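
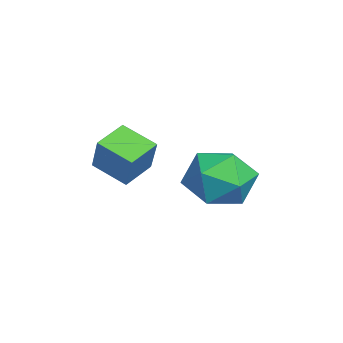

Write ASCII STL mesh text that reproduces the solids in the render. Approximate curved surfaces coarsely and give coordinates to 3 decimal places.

solid 
facet normal -0.346 0.059 0.937
outer loop
vertex -0.51 1.77 -0.769
vertex 0.012 0.687 -0.508
vertex 0.643 1.729 -0.341
endloop
endfacet
facet normal -0.223 0.709 0.669
outer loop
vertex -0.51 1.77 -0.769
vertex 0.643 1.729 -0.341
vertex 0.353 2.5 -1.255
endloop
endfacet
facet normal -0.618 0.782 0.078
outer loop
vertex -0.51 1.77 -0.769
vertex 0.353 2.5 -1.255
vertex -0.457 1.933 -1.988
endloop
endfacet
facet normal -0.984 0.178 -0.019
outer loop
vertex -0.51 1.77 -0.769
vertex -0.457 1.933 -1.988
vertex -0.668 0.813 -1.526
endloop
endfacet
facet normal -0.816 -0.270 0.512
outer loop
vertex -0.51 1.77 -0.769
vertex -0.668 0.813 -1.526
vertex 0.012 0.687 -0.508
endloop
endfacet
facet normal 0.464 0.744 0.480
outer loop
vertex 0.353 2.5 -1.255
vertex 0.643 1.729 -0.341
vertex 1.408 1.867 -1.294
endloop
endfacet
facet normal 0.265 -0.307 0.914
outer loop
vertex 0.643 1.729 -0.341
vertex 0.012 0.687 -0.508
vertex 1.197 0.747 -0.832
endloop
endfacet
facet normal -0.495 -0.839 0.227
outer loop
vertex 0.012 0.687 -0.508
vertex -0.668 0.813 -1.526
vertex 0.387 0.18 -1.565
endloop
endfacet
facet normal -0.766 -0.116 -0.632
outer loop
vertex -0.668 0.813 -1.526
vertex -0.457 1.933 -1.988
vertex 0.097 0.951 -2.479
endloop
endfacet
facet normal -0.174 0.863 -0.475
outer loop
vertex -0.457 1.933 -1.988
vertex 0.353 2.5 -1.255
vertex 0.728 1.993 -2.312
endloop
endfacet
facet normal 0.984 -0.178 0.019
outer loop
vertex 1.25 0.91 -2.051
vertex 1.408 1.867 -1.294
vertex 1.197 0.747 -0.832
endloop
endfacet
facet normal 0.618 -0.782 -0.078
outer loop
vertex 1.25 0.91 -2.051
vertex 1.197 0.747 -0.832
vertex 0.387 0.18 -1.565
endloop
endfacet
facet normal 0.223 -0.709 -0.669
outer loop
vertex 1.25 0.91 -2.051
vertex 0.387 0.18 -1.565
vertex 0.097 0.951 -2.479
endloop
endfacet
facet normal 0.346 -0.059 -0.937
outer loop
vertex 1.25 0.91 -2.051
vertex 0.097 0.951 -2.479
vertex 0.728 1.993 -2.312
endloop
endfacet
facet normal 0.816 0.270 -0.512
outer loop
vertex 1.25 0.91 -2.051
vertex 0.728 1.993 -2.312
vertex 1.408 1.867 -1.294
endloop
endfacet
facet normal 0.766 0.116 0.632
outer loop
vertex 1.197 0.747 -0.832
vertex 1.408 1.867 -1.294
vertex 0.643 1.729 -0.341
endloop
endfacet
facet normal 0.174 -0.863 0.475
outer loop
vertex 0.387 0.18 -1.565
vertex 1.197 0.747 -0.832
vertex 0.012 0.687 -0.508
endloop
endfacet
facet normal -0.464 -0.744 -0.480
outer loop
vertex 0.097 0.951 -2.479
vertex 0.387 0.18 -1.565
vertex -0.668 0.813 -1.526
endloop
endfacet
facet normal -0.265 0.307 -0.914
outer loop
vertex 0.728 1.993 -2.312
vertex 0.097 0.951 -2.479
vertex -0.457 1.933 -1.988
endloop
endfacet
facet normal 0.495 0.839 -0.227
outer loop
vertex 1.408 1.867 -1.294
vertex 0.728 1.993 -2.312
vertex 0.353 2.5 -1.255
endloop
endfacet
facet normal -0.503 -0.760 0.410
outer loop
vertex 1.174 -2.251 0.431
vertex 0.369 -1.51 0.817
vertex 0.436 -2.418 -0.783
endloop
endfacet
facet normal 0.693 -0.639 -0.333
outer loop
vertex 1.091 -1.43 -1.317
vertex 1.174 -2.251 0.431
vertex 0.436 -2.418 -0.783
endloop
endfacet
facet normal -0.504 -0.760 0.410
outer loop
vertex 0.436 -2.418 -0.783
vertex 0.369 -1.51 0.817
vertex -0.368 -1.677 -0.397
endloop
endfacet
facet normal -0.515 -0.117 -0.849
outer loop
vertex -0.368 -1.677 -0.397
vertex 1.091 -1.43 -1.317
vertex 0.436 -2.418 -0.783
endloop
endfacet
facet normal 0.515 0.117 0.849
outer loop
vertex 1.174 -2.251 0.431
vertex 1.024 -0.522 0.283
vertex 0.369 -1.51 0.817
endloop
endfacet
facet normal 0.693 -0.639 -0.333
outer loop
vertex 1.828 -1.263 -0.103
vertex 1.174 -2.251 0.431
vertex 1.091 -1.43 -1.317
endloop
endfacet
facet normal 0.516 0.117 0.849
outer loop
vertex 1.828 -1.263 -0.103
vertex 1.024 -0.522 0.283
vertex 1.174 -2.251 0.431
endloop
endfacet
facet normal -0.693 0.639 0.333
outer loop
vertex 0.369 -1.51 0.817
vertex 1.024 -0.522 0.283
vertex -0.368 -1.677 -0.397
endloop
endfacet
facet normal -0.515 -0.118 -0.849
outer loop
vertex 0.286 -0.689 -0.931
vertex 1.091 -1.43 -1.317
vertex -0.368 -1.677 -0.397
endloop
endfacet
facet normal -0.693 0.639 0.333
outer loop
vertex -0.368 -1.677 -0.397
vertex 1.024 -0.522 0.283
vertex 0.286 -0.689 -0.931
endloop
endfacet
facet normal 0.503 0.761 -0.410
outer loop
vertex 0.286 -0.689 -0.931
vertex 1.828 -1.263 -0.103
vertex 1.091 -1.43 -1.317
endloop
endfacet
facet normal 0.503 0.760 -0.411
outer loop
vertex 1.024 -0.522 0.283
vertex 1.828 -1.263 -0.103
vertex 0.286 -0.689 -0.931
endloop
endfacet

endsolid


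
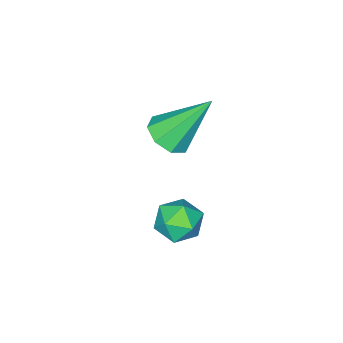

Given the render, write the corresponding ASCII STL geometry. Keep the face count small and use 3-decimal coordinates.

solid 
facet normal -0.690 0.087 0.719
outer loop
vertex -0.157 -1.717 -2.739
vertex -0.142 -2.435 -2.638
vertex 0.305 -2.006 -2.261
endloop
endfacet
facet normal -0.285 0.673 0.682
outer loop
vertex -0.157 -1.717 -2.739
vertex 0.305 -2.006 -2.261
vertex 0.524 -1.47 -2.698
endloop
endfacet
facet normal -0.342 0.939 0.023
outer loop
vertex -0.157 -1.717 -2.739
vertex 0.524 -1.47 -2.698
vertex 0.212 -1.568 -3.345
endloop
endfacet
facet normal -0.781 0.519 -0.348
outer loop
vertex -0.157 -1.717 -2.739
vertex 0.212 -1.568 -3.345
vertex -0.2 -2.164 -3.309
endloop
endfacet
facet normal -0.997 -0.009 0.082
outer loop
vertex -0.157 -1.717 -2.739
vertex -0.2 -2.164 -3.309
vertex -0.142 -2.435 -2.638
endloop
endfacet
facet normal 0.393 0.479 0.785
outer loop
vertex 0.524 -1.47 -2.698
vertex 0.305 -2.006 -2.261
vertex 0.96 -2.036 -2.571
endloop
endfacet
facet normal -0.260 -0.470 0.843
outer loop
vertex 0.305 -2.006 -2.261
vertex -0.142 -2.435 -2.638
vertex 0.548 -2.632 -2.535
endloop
endfacet
facet normal -0.757 -0.625 -0.187
outer loop
vertex -0.142 -2.435 -2.638
vertex -0.2 -2.164 -3.309
vertex 0.236 -2.73 -3.182
endloop
endfacet
facet normal -0.408 0.229 -0.884
outer loop
vertex -0.2 -2.164 -3.309
vertex 0.212 -1.568 -3.345
vertex 0.455 -2.194 -3.619
endloop
endfacet
facet normal 0.302 0.910 -0.284
outer loop
vertex 0.212 -1.568 -3.345
vertex 0.524 -1.47 -2.698
vertex 0.902 -1.765 -3.242
endloop
endfacet
facet normal 0.781 -0.519 0.348
outer loop
vertex 0.917 -2.483 -3.141
vertex 0.96 -2.036 -2.571
vertex 0.548 -2.632 -2.535
endloop
endfacet
facet normal 0.342 -0.939 -0.023
outer loop
vertex 0.917 -2.483 -3.141
vertex 0.548 -2.632 -2.535
vertex 0.236 -2.73 -3.182
endloop
endfacet
facet normal 0.285 -0.673 -0.682
outer loop
vertex 0.917 -2.483 -3.141
vertex 0.236 -2.73 -3.182
vertex 0.455 -2.194 -3.619
endloop
endfacet
facet normal 0.690 -0.087 -0.719
outer loop
vertex 0.917 -2.483 -3.141
vertex 0.455 -2.194 -3.619
vertex 0.902 -1.765 -3.242
endloop
endfacet
facet normal 0.997 0.009 -0.082
outer loop
vertex 0.917 -2.483 -3.141
vertex 0.902 -1.765 -3.242
vertex 0.96 -2.036 -2.571
endloop
endfacet
facet normal 0.408 -0.229 0.884
outer loop
vertex 0.548 -2.632 -2.535
vertex 0.96 -2.036 -2.571
vertex 0.305 -2.006 -2.261
endloop
endfacet
facet normal -0.302 -0.910 0.284
outer loop
vertex 0.236 -2.73 -3.182
vertex 0.548 -2.632 -2.535
vertex -0.142 -2.435 -2.638
endloop
endfacet
facet normal -0.393 -0.479 -0.785
outer loop
vertex 0.455 -2.194 -3.619
vertex 0.236 -2.73 -3.182
vertex -0.2 -2.164 -3.309
endloop
endfacet
facet normal 0.260 0.470 -0.843
outer loop
vertex 0.902 -1.765 -3.242
vertex 0.455 -2.194 -3.619
vertex 0.212 -1.568 -3.345
endloop
endfacet
facet normal 0.757 0.625 0.187
outer loop
vertex 0.96 -2.036 -2.571
vertex 0.902 -1.765 -3.242
vertex 0.524 -1.47 -2.698
endloop
endfacet
facet normal 0.392 -0.446 -0.805
outer loop
vertex -0.115 -3.718 -0.376
vertex -0.562 -3.369 -0.787
vertex 0.082 -3.247 -0.541
endloop
endfacet
facet normal 0.671 -0.021 0.742
outer loop
vertex -0.115 -3.718 -0.376
vertex 0.082 -3.247 -0.541
vertex -1.298 -2.531 0.727
endloop
endfacet
facet normal 0.392 -0.445 -0.805
outer loop
vertex 0.082 -3.247 -0.541
vertex -0.562 -3.369 -0.787
vertex -0.098 -2.848 -0.849
endloop
endfacet
facet normal 0.683 0.614 0.396
outer loop
vertex 0.082 -3.247 -0.541
vertex -0.098 -2.848 -0.849
vertex -1.298 -2.531 0.727
endloop
endfacet
facet normal 0.392 -0.445 -0.805
outer loop
vertex -0.098 -2.848 -0.849
vertex -0.562 -3.369 -0.787
vertex -0.55 -2.754 -1.121
endloop
endfacet
facet normal 0.220 0.975 -0.029
outer loop
vertex -0.098 -2.848 -0.849
vertex -0.55 -2.754 -1.121
vertex -1.298 -2.531 0.727
endloop
endfacet
facet normal 0.392 -0.445 -0.805
outer loop
vertex -0.55 -2.754 -1.121
vertex -0.562 -3.369 -0.787
vertex -1.009 -3.021 -1.197
endloop
endfacet
facet normal -0.447 0.849 -0.283
outer loop
vertex -0.55 -2.754 -1.121
vertex -1.009 -3.021 -1.197
vertex -1.298 -2.531 0.727
endloop
endfacet
facet normal 0.392 -0.445 -0.805
outer loop
vertex -1.009 -3.021 -1.197
vertex -0.562 -3.369 -0.787
vertex -1.206 -3.491 -1.033
endloop
endfacet
facet normal -0.925 0.311 -0.218
outer loop
vertex -1.009 -3.021 -1.197
vertex -1.206 -3.491 -1.033
vertex -1.298 -2.531 0.727
endloop
endfacet
facet normal 0.392 -0.446 -0.805
outer loop
vertex -1.206 -3.491 -1.033
vertex -0.562 -3.369 -0.787
vertex -1.025 -3.89 -0.724
endloop
endfacet
facet normal -0.937 -0.325 0.129
outer loop
vertex -1.206 -3.491 -1.033
vertex -1.025 -3.89 -0.724
vertex -1.298 -2.531 0.727
endloop
endfacet
facet normal 0.392 -0.446 -0.805
outer loop
vertex -1.025 -3.89 -0.724
vertex -0.562 -3.369 -0.787
vertex -0.573 -3.984 -0.452
endloop
endfacet
facet normal -0.475 -0.685 0.552
outer loop
vertex -1.025 -3.89 -0.724
vertex -0.573 -3.984 -0.452
vertex -1.298 -2.531 0.727
endloop
endfacet
facet normal 0.392 -0.445 -0.805
outer loop
vertex -0.573 -3.984 -0.452
vertex -0.562 -3.369 -0.787
vertex -0.115 -3.718 -0.376
endloop
endfacet
facet normal 0.191 -0.559 0.807
outer loop
vertex -0.573 -3.984 -0.452
vertex -0.115 -3.718 -0.376
vertex -1.298 -2.531 0.727
endloop
endfacet

endsolid


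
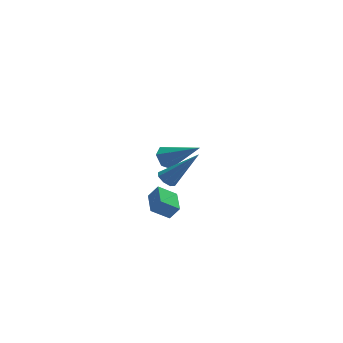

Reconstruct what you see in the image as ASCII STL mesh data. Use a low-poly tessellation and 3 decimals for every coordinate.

solid 
facet normal -0.545 0.200 -0.814
outer loop
vertex -3.917 -0.62 -2.594
vertex -3.695 0.729 -2.412
vertex -3.012 -0.686 -3.216
endloop
endfacet
facet normal -0.161 -0.978 -0.131
outer loop
vertex -2.565 -0.849 -2.548
vertex -3.917 -0.62 -2.594
vertex -3.012 -0.686 -3.216
endloop
endfacet
facet normal -0.545 0.200 -0.814
outer loop
vertex -3.012 -0.686 -3.216
vertex -3.695 0.729 -2.412
vertex -2.789 0.664 -3.034
endloop
endfacet
facet normal 0.823 -0.060 -0.565
outer loop
vertex -2.789 0.664 -3.034
vertex -2.565 -0.849 -2.548
vertex -3.012 -0.686 -3.216
endloop
endfacet
facet normal -0.823 0.059 0.565
outer loop
vertex -3.917 -0.62 -2.594
vertex -3.248 0.566 -1.744
vertex -3.695 0.729 -2.412
endloop
endfacet
facet normal -0.161 -0.978 -0.133
outer loop
vertex -3.471 -0.784 -1.926
vertex -3.917 -0.62 -2.594
vertex -2.565 -0.849 -2.548
endloop
endfacet
facet normal -0.823 0.060 0.564
outer loop
vertex -3.471 -0.784 -1.926
vertex -3.248 0.566 -1.744
vertex -3.917 -0.62 -2.594
endloop
endfacet
facet normal 0.160 0.978 0.131
outer loop
vertex -3.695 0.729 -2.412
vertex -3.248 0.566 -1.744
vertex -2.789 0.664 -3.034
endloop
endfacet
facet normal 0.823 -0.059 -0.564
outer loop
vertex -2.343 0.5 -2.366
vertex -2.565 -0.849 -2.548
vertex -2.789 0.664 -3.034
endloop
endfacet
facet normal 0.162 0.978 0.132
outer loop
vertex -2.789 0.664 -3.034
vertex -3.248 0.566 -1.744
vertex -2.343 0.5 -2.366
endloop
endfacet
facet normal 0.545 -0.200 0.814
outer loop
vertex -2.343 0.5 -2.366
vertex -3.471 -0.784 -1.926
vertex -2.565 -0.849 -2.548
endloop
endfacet
facet normal 0.545 -0.200 0.814
outer loop
vertex -3.248 0.566 -1.744
vertex -3.471 -0.784 -1.926
vertex -2.343 0.5 -2.366
endloop
endfacet
facet normal -0.631 0.196 -0.751
outer loop
vertex -3.602 -2.918 1.062
vertex -3.864 -3.367 1.165
vertex -3.903 -2.864 1.329
endloop
endfacet
facet normal 0.362 0.904 0.225
outer loop
vertex -3.602 -2.918 1.062
vertex -3.903 -2.864 1.329
vertex -2.496 -3.793 2.795
endloop
endfacet
facet normal -0.631 0.196 -0.750
outer loop
vertex -3.903 -2.864 1.329
vertex -3.864 -3.367 1.165
vertex -4.181 -3.105 1.5
endloop
endfacet
facet normal -0.215 0.718 0.662
outer loop
vertex -3.903 -2.864 1.329
vertex -4.181 -3.105 1.5
vertex -2.496 -3.793 2.795
endloop
endfacet
facet normal -0.630 0.198 -0.751
outer loop
vertex -4.181 -3.105 1.5
vertex -3.864 -3.367 1.165
vertex -4.274 -3.499 1.474
endloop
endfacet
facet normal -0.585 0.085 0.806
outer loop
vertex -4.181 -3.105 1.5
vertex -4.274 -3.499 1.474
vertex -2.496 -3.793 2.795
endloop
endfacet
facet normal -0.630 0.195 -0.752
outer loop
vertex -4.274 -3.499 1.474
vertex -3.864 -3.367 1.165
vertex -4.126 -3.816 1.268
endloop
endfacet
facet normal -0.531 -0.622 0.576
outer loop
vertex -4.274 -3.499 1.474
vertex -4.126 -3.816 1.268
vertex -2.496 -3.793 2.795
endloop
endfacet
facet normal -0.631 0.196 -0.750
outer loop
vertex -4.126 -3.816 1.268
vertex -3.864 -3.367 1.165
vertex -3.825 -3.869 1.001
endloop
endfacet
facet normal -0.083 -0.991 0.103
outer loop
vertex -4.126 -3.816 1.268
vertex -3.825 -3.869 1.001
vertex -2.496 -3.793 2.795
endloop
endfacet
facet normal -0.630 0.197 -0.751
outer loop
vertex -3.825 -3.869 1.001
vertex -3.864 -3.367 1.165
vertex -3.547 -3.628 0.831
endloop
endfacet
facet normal 0.494 -0.804 -0.332
outer loop
vertex -3.825 -3.869 1.001
vertex -3.547 -3.628 0.831
vertex -2.496 -3.793 2.795
endloop
endfacet
facet normal -0.630 0.196 -0.751
outer loop
vertex -3.547 -3.628 0.831
vertex -3.864 -3.367 1.165
vertex -3.454 -3.234 0.856
endloop
endfacet
facet normal 0.862 -0.173 -0.476
outer loop
vertex -3.547 -3.628 0.831
vertex -3.454 -3.234 0.856
vertex -2.496 -3.793 2.795
endloop
endfacet
facet normal -0.630 0.195 -0.752
outer loop
vertex -3.454 -3.234 0.856
vertex -3.864 -3.367 1.165
vertex -3.602 -2.918 1.062
endloop
endfacet
facet normal 0.807 0.537 -0.244
outer loop
vertex -3.454 -3.234 0.856
vertex -3.602 -2.918 1.062
vertex -2.496 -3.793 2.795
endloop
endfacet
facet normal -0.660 0.531 -0.531
outer loop
vertex -1.637 3.594 -1.957
vertex -2.159 3.372 -1.53
vertex -1.804 3.967 -1.376
endloop
endfacet
facet normal 0.868 0.493 -0.067
outer loop
vertex -1.637 3.594 -1.957
vertex -1.804 3.967 -1.376
vertex -0.741 2.228 -0.39
endloop
endfacet
facet normal -0.660 0.531 -0.531
outer loop
vertex -1.804 3.967 -1.376
vertex -2.159 3.372 -1.53
vertex -2.326 3.745 -0.949
endloop
endfacet
facet normal 0.330 0.610 0.720
outer loop
vertex -1.804 3.967 -1.376
vertex -2.326 3.745 -0.949
vertex -0.741 2.228 -0.39
endloop
endfacet
facet normal -0.660 0.531 -0.531
outer loop
vertex -2.326 3.745 -0.949
vertex -2.159 3.372 -1.53
vertex -2.681 3.15 -1.103
endloop
endfacet
facet normal -0.357 -0.029 0.934
outer loop
vertex -2.326 3.745 -0.949
vertex -2.681 3.15 -1.103
vertex -0.741 2.228 -0.39
endloop
endfacet
facet normal -0.660 0.532 -0.530
outer loop
vertex -2.681 3.15 -1.103
vertex -2.159 3.372 -1.53
vertex -2.515 2.777 -1.684
endloop
endfacet
facet normal -0.505 -0.785 0.359
outer loop
vertex -2.681 3.15 -1.103
vertex -2.515 2.777 -1.684
vertex -0.741 2.228 -0.39
endloop
endfacet
facet normal -0.660 0.532 -0.530
outer loop
vertex -2.515 2.777 -1.684
vertex -2.159 3.372 -1.53
vertex -1.993 2.999 -2.111
endloop
endfacet
facet normal 0.033 -0.903 -0.429
outer loop
vertex -2.515 2.777 -1.684
vertex -1.993 2.999 -2.111
vertex -0.741 2.228 -0.39
endloop
endfacet
facet normal -0.660 0.532 -0.530
outer loop
vertex -1.993 2.999 -2.111
vertex -2.159 3.372 -1.53
vertex -1.637 3.594 -1.957
endloop
endfacet
facet normal 0.720 -0.264 -0.642
outer loop
vertex -1.993 2.999 -2.111
vertex -1.637 3.594 -1.957
vertex -0.741 2.228 -0.39
endloop
endfacet

endsolid


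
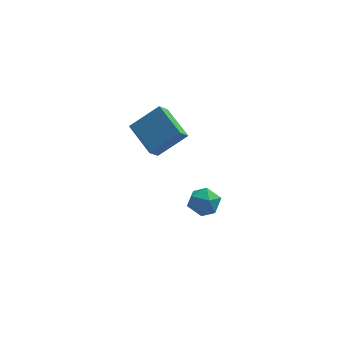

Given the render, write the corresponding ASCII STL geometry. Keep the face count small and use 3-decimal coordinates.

solid 
facet normal -0.769 -0.212 -0.604
outer loop
vertex 0.481 -3.332 2.37
vertex -0.588 -1.601 3.124
vertex 0.922 -2.722 1.595
endloop
endfacet
facet normal 0.493 -0.798 -0.347
outer loop
vertex 2.528 -2.279 2.856
vertex 0.481 -3.332 2.37
vertex 0.922 -2.722 1.595
endloop
endfacet
facet normal -0.769 -0.212 -0.603
outer loop
vertex 0.922 -2.722 1.595
vertex -0.588 -1.601 3.124
vertex -0.148 -0.991 2.349
endloop
endfacet
facet normal 0.408 0.565 -0.718
outer loop
vertex -0.148 -0.991 2.349
vertex 2.528 -2.279 2.856
vertex 0.922 -2.722 1.595
endloop
endfacet
facet normal -0.408 -0.564 0.718
outer loop
vertex 0.481 -3.332 2.37
vertex 1.018 -1.158 4.385
vertex -0.588 -1.601 3.124
endloop
endfacet
facet normal 0.493 -0.798 -0.348
outer loop
vertex 2.088 -2.889 3.631
vertex 0.481 -3.332 2.37
vertex 2.528 -2.279 2.856
endloop
endfacet
facet normal -0.408 -0.565 0.718
outer loop
vertex 2.088 -2.889 3.631
vertex 1.018 -1.158 4.385
vertex 0.481 -3.332 2.37
endloop
endfacet
facet normal -0.493 0.797 0.348
outer loop
vertex -0.588 -1.601 3.124
vertex 1.018 -1.158 4.385
vertex -0.148 -0.991 2.349
endloop
endfacet
facet normal 0.408 0.564 -0.718
outer loop
vertex 1.459 -0.548 3.61
vertex 2.528 -2.279 2.856
vertex -0.148 -0.991 2.349
endloop
endfacet
facet normal -0.493 0.798 0.348
outer loop
vertex -0.148 -0.991 2.349
vertex 1.018 -1.158 4.385
vertex 1.459 -0.548 3.61
endloop
endfacet
facet normal 0.769 0.212 0.603
outer loop
vertex 1.459 -0.548 3.61
vertex 2.088 -2.889 3.631
vertex 2.528 -2.279 2.856
endloop
endfacet
facet normal 0.768 0.212 0.604
outer loop
vertex 1.018 -1.158 4.385
vertex 2.088 -2.889 3.631
vertex 1.459 -0.548 3.61
endloop
endfacet
facet normal -0.473 0.401 0.784
outer loop
vertex 2.864 -0.6 -3.443
vertex 2.746 -1.548 -3.029
vertex 3.592 -0.984 -2.807
endloop
endfacet
facet normal 0.004 0.858 0.514
outer loop
vertex 2.864 -0.6 -3.443
vertex 3.592 -0.984 -2.807
vertex 3.872 -0.47 -3.668
endloop
endfacet
facet normal -0.163 0.972 -0.171
outer loop
vertex 2.864 -0.6 -3.443
vertex 3.872 -0.47 -3.668
vertex 3.199 -0.716 -4.422
endloop
endfacet
facet normal -0.743 0.585 -0.324
outer loop
vertex 2.864 -0.6 -3.443
vertex 3.199 -0.716 -4.422
vertex 2.503 -1.382 -4.028
endloop
endfacet
facet normal -0.935 0.233 0.266
outer loop
vertex 2.864 -0.6 -3.443
vertex 2.503 -1.382 -4.028
vertex 2.746 -1.548 -3.029
endloop
endfacet
facet normal 0.645 0.545 0.535
outer loop
vertex 3.872 -0.47 -3.668
vertex 3.592 -0.984 -2.807
vertex 4.377 -1.338 -3.392
endloop
endfacet
facet normal -0.126 -0.193 0.973
outer loop
vertex 3.592 -0.984 -2.807
vertex 2.746 -1.548 -3.029
vertex 3.681 -2.004 -2.998
endloop
endfacet
facet normal -0.875 -0.466 0.135
outer loop
vertex 2.746 -1.548 -3.029
vertex 2.503 -1.382 -4.028
vertex 3.008 -2.25 -3.752
endloop
endfacet
facet normal -0.564 0.104 -0.819
outer loop
vertex 2.503 -1.382 -4.028
vertex 3.199 -0.716 -4.422
vertex 3.288 -1.736 -4.613
endloop
endfacet
facet normal 0.375 0.729 -0.572
outer loop
vertex 3.199 -0.716 -4.422
vertex 3.872 -0.47 -3.668
vertex 4.134 -1.172 -4.391
endloop
endfacet
facet normal 0.743 -0.585 0.324
outer loop
vertex 4.016 -2.12 -3.977
vertex 4.377 -1.338 -3.392
vertex 3.681 -2.004 -2.998
endloop
endfacet
facet normal 0.163 -0.972 0.171
outer loop
vertex 4.016 -2.12 -3.977
vertex 3.681 -2.004 -2.998
vertex 3.008 -2.25 -3.752
endloop
endfacet
facet normal -0.004 -0.858 -0.514
outer loop
vertex 4.016 -2.12 -3.977
vertex 3.008 -2.25 -3.752
vertex 3.288 -1.736 -4.613
endloop
endfacet
facet normal 0.473 -0.401 -0.784
outer loop
vertex 4.016 -2.12 -3.977
vertex 3.288 -1.736 -4.613
vertex 4.134 -1.172 -4.391
endloop
endfacet
facet normal 0.935 -0.233 -0.266
outer loop
vertex 4.016 -2.12 -3.977
vertex 4.134 -1.172 -4.391
vertex 4.377 -1.338 -3.392
endloop
endfacet
facet normal 0.564 -0.104 0.819
outer loop
vertex 3.681 -2.004 -2.998
vertex 4.377 -1.338 -3.392
vertex 3.592 -0.984 -2.807
endloop
endfacet
facet normal -0.375 -0.729 0.572
outer loop
vertex 3.008 -2.25 -3.752
vertex 3.681 -2.004 -2.998
vertex 2.746 -1.548 -3.029
endloop
endfacet
facet normal -0.645 -0.545 -0.535
outer loop
vertex 3.288 -1.736 -4.613
vertex 3.008 -2.25 -3.752
vertex 2.503 -1.382 -4.028
endloop
endfacet
facet normal 0.126 0.193 -0.973
outer loop
vertex 4.134 -1.172 -4.391
vertex 3.288 -1.736 -4.613
vertex 3.199 -0.716 -4.422
endloop
endfacet
facet normal 0.875 0.466 -0.135
outer loop
vertex 4.377 -1.338 -3.392
vertex 4.134 -1.172 -4.391
vertex 3.872 -0.47 -3.668
endloop
endfacet

endsolid


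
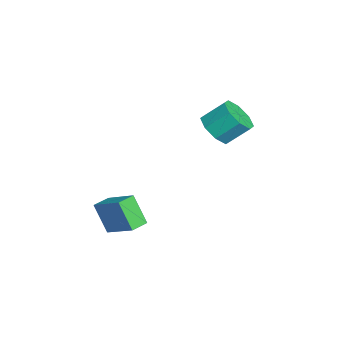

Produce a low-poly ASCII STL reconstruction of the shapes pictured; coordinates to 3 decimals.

solid 
facet normal -0.624 -0.594 -0.508
outer loop
vertex 1.59 -3.634 -1.287
vertex 0.952 -2.957 -1.295
vertex 2.204 -3.071 -2.7
endloop
endfacet
facet normal 0.685 -0.728 0.008
outer loop
vertex 3.328 -2.003 -1.785
vertex 1.59 -3.634 -1.287
vertex 2.204 -3.071 -2.7
endloop
endfacet
facet normal -0.624 -0.593 -0.508
outer loop
vertex 2.204 -3.071 -2.7
vertex 0.952 -2.957 -1.295
vertex 1.566 -2.394 -2.707
endloop
endfacet
facet normal 0.374 0.344 -0.861
outer loop
vertex 1.566 -2.394 -2.707
vertex 3.328 -2.003 -1.785
vertex 2.204 -3.071 -2.7
endloop
endfacet
facet normal -0.375 -0.343 0.861
outer loop
vertex 1.59 -3.634 -1.287
vertex 2.076 -1.889 -0.38
vertex 0.952 -2.957 -1.295
endloop
endfacet
facet normal 0.685 -0.728 0.008
outer loop
vertex 2.714 -2.566 -0.373
vertex 1.59 -3.634 -1.287
vertex 3.328 -2.003 -1.785
endloop
endfacet
facet normal -0.374 -0.344 0.861
outer loop
vertex 2.714 -2.566 -0.373
vertex 2.076 -1.889 -0.38
vertex 1.59 -3.634 -1.287
endloop
endfacet
facet normal -0.685 0.728 -0.008
outer loop
vertex 0.952 -2.957 -1.295
vertex 2.076 -1.889 -0.38
vertex 1.566 -2.394 -2.707
endloop
endfacet
facet normal 0.375 0.343 -0.861
outer loop
vertex 2.69 -1.326 -1.793
vertex 3.328 -2.003 -1.785
vertex 1.566 -2.394 -2.707
endloop
endfacet
facet normal -0.685 0.728 -0.008
outer loop
vertex 1.566 -2.394 -2.707
vertex 2.076 -1.889 -0.38
vertex 2.69 -1.326 -1.793
endloop
endfacet
facet normal 0.624 0.594 0.508
outer loop
vertex 2.69 -1.326 -1.793
vertex 2.714 -2.566 -0.373
vertex 3.328 -2.003 -1.785
endloop
endfacet
facet normal 0.624 0.594 0.508
outer loop
vertex 2.076 -1.889 -0.38
vertex 2.714 -2.566 -0.373
vertex 2.69 -1.326 -1.793
endloop
endfacet
facet normal -0.018 -0.742 -0.670
outer loop
vertex -2.133 2.589 0.002
vertex -2.923 2.157 0.501
vertex -2.831 2.844 -0.262
endloop
endfacet
facet normal 0.465 0.587 -0.663
outer loop
vertex -2.133 2.589 0.002
vertex -2.831 2.844 -0.262
vertex -2.106 3.695 1.0
endloop
endfacet
facet normal 0.464 0.588 -0.663
outer loop
vertex -2.106 3.695 1.0
vertex -2.831 2.844 -0.262
vertex -2.804 3.949 0.737
endloop
endfacet
facet normal 0.018 0.742 0.670
outer loop
vertex -2.106 3.695 1.0
vertex -2.804 3.949 0.737
vertex -2.897 3.263 1.499
endloop
endfacet
facet normal -0.018 -0.742 -0.670
outer loop
vertex -2.831 2.844 -0.262
vertex -2.923 2.157 0.501
vertex -3.583 2.696 -0.078
endloop
endfacet
facet normal -0.299 0.644 -0.704
outer loop
vertex -2.831 2.844 -0.262
vertex -3.583 2.696 -0.078
vertex -2.804 3.949 0.737
endloop
endfacet
facet normal -0.297 0.644 -0.705
outer loop
vertex -2.804 3.949 0.737
vertex -3.583 2.696 -0.078
vertex -3.557 3.802 0.92
endloop
endfacet
facet normal 0.018 0.742 0.670
outer loop
vertex -2.804 3.949 0.737
vertex -3.557 3.802 0.92
vertex -2.897 3.263 1.499
endloop
endfacet
facet normal -0.018 -0.742 -0.670
outer loop
vertex -3.583 2.696 -0.078
vertex -2.923 2.157 0.501
vertex -3.949 2.233 0.444
endloop
endfacet
facet normal -0.885 0.323 -0.335
outer loop
vertex -3.583 2.696 -0.078
vertex -3.949 2.233 0.444
vertex -3.557 3.802 0.92
endloop
endfacet
facet normal -0.886 0.322 -0.333
outer loop
vertex -3.557 3.802 0.92
vertex -3.949 2.233 0.444
vertex -3.922 3.338 1.443
endloop
endfacet
facet normal 0.018 0.742 0.670
outer loop
vertex -3.557 3.802 0.92
vertex -3.922 3.338 1.443
vertex -2.897 3.263 1.499
endloop
endfacet
facet normal -0.018 -0.742 -0.670
outer loop
vertex -3.949 2.233 0.444
vertex -2.923 2.157 0.501
vertex -3.714 1.725 1.0
endloop
endfacet
facet normal -0.954 -0.187 0.233
outer loop
vertex -3.949 2.233 0.444
vertex -3.714 1.725 1.0
vertex -3.922 3.338 1.443
endloop
endfacet
facet normal -0.954 -0.187 0.233
outer loop
vertex -3.922 3.338 1.443
vertex -3.714 1.725 1.0
vertex -3.687 2.831 1.998
endloop
endfacet
facet normal 0.018 0.742 0.670
outer loop
vertex -3.922 3.338 1.443
vertex -3.687 2.831 1.998
vertex -2.897 3.263 1.499
endloop
endfacet
facet normal -0.018 -0.742 -0.670
outer loop
vertex -3.714 1.725 1.0
vertex -2.923 2.157 0.501
vertex -3.016 1.471 1.263
endloop
endfacet
facet normal -0.464 -0.587 0.663
outer loop
vertex -3.714 1.725 1.0
vertex -3.016 1.471 1.263
vertex -3.687 2.831 1.998
endloop
endfacet
facet normal -0.465 -0.587 0.662
outer loop
vertex -3.687 2.831 1.998
vertex -3.016 1.471 1.263
vertex -2.989 2.576 2.262
endloop
endfacet
facet normal 0.018 0.742 0.670
outer loop
vertex -3.687 2.831 1.998
vertex -2.989 2.576 2.262
vertex -2.897 3.263 1.499
endloop
endfacet
facet normal -0.018 -0.742 -0.670
outer loop
vertex -3.016 1.471 1.263
vertex -2.923 2.157 0.501
vertex -2.263 1.618 1.08
endloop
endfacet
facet normal 0.297 -0.644 0.705
outer loop
vertex -3.016 1.471 1.263
vertex -2.263 1.618 1.08
vertex -2.989 2.576 2.262
endloop
endfacet
facet normal 0.299 -0.643 0.705
outer loop
vertex -2.989 2.576 2.262
vertex -2.263 1.618 1.08
vertex -2.237 2.724 2.078
endloop
endfacet
facet normal 0.018 0.742 0.670
outer loop
vertex -2.989 2.576 2.262
vertex -2.237 2.724 2.078
vertex -2.897 3.263 1.499
endloop
endfacet
facet normal -0.018 -0.742 -0.670
outer loop
vertex -2.263 1.618 1.08
vertex -2.923 2.157 0.501
vertex -1.898 2.082 0.557
endloop
endfacet
facet normal 0.886 -0.322 0.333
outer loop
vertex -2.263 1.618 1.08
vertex -1.898 2.082 0.557
vertex -2.237 2.724 2.078
endloop
endfacet
facet normal 0.885 -0.323 0.334
outer loop
vertex -2.237 2.724 2.078
vertex -1.898 2.082 0.557
vertex -1.871 3.187 1.556
endloop
endfacet
facet normal 0.018 0.742 0.670
outer loop
vertex -2.237 2.724 2.078
vertex -1.871 3.187 1.556
vertex -2.897 3.263 1.499
endloop
endfacet
facet normal -0.018 -0.742 -0.670
outer loop
vertex -1.898 2.082 0.557
vertex -2.923 2.157 0.501
vertex -2.133 2.589 0.002
endloop
endfacet
facet normal 0.954 0.187 -0.233
outer loop
vertex -1.898 2.082 0.557
vertex -2.133 2.589 0.002
vertex -1.871 3.187 1.556
endloop
endfacet
facet normal 0.954 0.187 -0.233
outer loop
vertex -1.871 3.187 1.556
vertex -2.133 2.589 0.002
vertex -2.106 3.695 1.0
endloop
endfacet
facet normal 0.018 0.742 0.670
outer loop
vertex -1.871 3.187 1.556
vertex -2.106 3.695 1.0
vertex -2.897 3.263 1.499
endloop
endfacet

endsolid


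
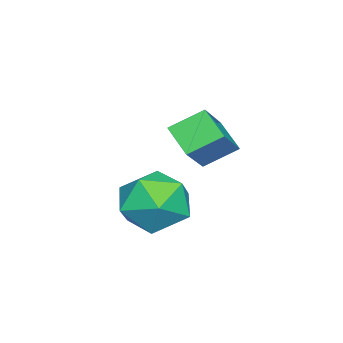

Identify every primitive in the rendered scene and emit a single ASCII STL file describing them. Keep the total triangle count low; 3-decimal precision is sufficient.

solid 
facet normal -0.160 -0.597 0.786
outer loop
vertex 0.858 -3.828 0.717
vertex 1.459 -4.59 0.261
vertex 1.913 -3.863 0.905
endloop
endfacet
facet normal -0.172 0.090 0.981
outer loop
vertex 0.858 -3.828 0.717
vertex 1.913 -3.863 0.905
vertex 1.43 -2.921 0.734
endloop
endfacet
facet normal -0.680 0.418 0.602
outer loop
vertex 0.858 -3.828 0.717
vertex 1.43 -2.921 0.734
vertex 0.677 -3.066 -0.016
endloop
endfacet
facet normal -0.983 -0.066 0.174
outer loop
vertex 0.858 -3.828 0.717
vertex 0.677 -3.066 -0.016
vertex 0.695 -4.097 -0.309
endloop
endfacet
facet normal -0.661 -0.693 0.287
outer loop
vertex 0.858 -3.828 0.717
vertex 0.695 -4.097 -0.309
vertex 1.459 -4.59 0.261
endloop
endfacet
facet normal 0.456 0.380 0.805
outer loop
vertex 1.43 -2.921 0.734
vertex 1.913 -3.863 0.905
vertex 2.385 -3.123 0.289
endloop
endfacet
facet normal 0.475 -0.731 0.490
outer loop
vertex 1.913 -3.863 0.905
vertex 1.459 -4.59 0.261
vertex 2.403 -4.154 -0.004
endloop
endfacet
facet normal -0.336 -0.887 -0.317
outer loop
vertex 1.459 -4.59 0.261
vertex 0.695 -4.097 -0.309
vertex 1.65 -4.299 -0.754
endloop
endfacet
facet normal -0.855 0.128 -0.502
outer loop
vertex 0.695 -4.097 -0.309
vertex 0.677 -3.066 -0.016
vertex 1.167 -3.357 -0.925
endloop
endfacet
facet normal -0.367 0.910 0.192
outer loop
vertex 0.677 -3.066 -0.016
vertex 1.43 -2.921 0.734
vertex 1.621 -2.63 -0.281
endloop
endfacet
facet normal 0.983 0.066 -0.174
outer loop
vertex 2.222 -3.392 -0.737
vertex 2.385 -3.123 0.289
vertex 2.403 -4.154 -0.004
endloop
endfacet
facet normal 0.680 -0.418 -0.602
outer loop
vertex 2.222 -3.392 -0.737
vertex 2.403 -4.154 -0.004
vertex 1.65 -4.299 -0.754
endloop
endfacet
facet normal 0.172 -0.090 -0.981
outer loop
vertex 2.222 -3.392 -0.737
vertex 1.65 -4.299 -0.754
vertex 1.167 -3.357 -0.925
endloop
endfacet
facet normal 0.160 0.597 -0.786
outer loop
vertex 2.222 -3.392 -0.737
vertex 1.167 -3.357 -0.925
vertex 1.621 -2.63 -0.281
endloop
endfacet
facet normal 0.661 0.693 -0.287
outer loop
vertex 2.222 -3.392 -0.737
vertex 1.621 -2.63 -0.281
vertex 2.385 -3.123 0.289
endloop
endfacet
facet normal 0.855 -0.128 0.502
outer loop
vertex 2.403 -4.154 -0.004
vertex 2.385 -3.123 0.289
vertex 1.913 -3.863 0.905
endloop
endfacet
facet normal 0.367 -0.910 -0.192
outer loop
vertex 1.65 -4.299 -0.754
vertex 2.403 -4.154 -0.004
vertex 1.459 -4.59 0.261
endloop
endfacet
facet normal -0.456 -0.380 -0.805
outer loop
vertex 1.167 -3.357 -0.925
vertex 1.65 -4.299 -0.754
vertex 0.695 -4.097 -0.309
endloop
endfacet
facet normal -0.475 0.731 -0.490
outer loop
vertex 1.621 -2.63 -0.281
vertex 1.167 -3.357 -0.925
vertex 0.677 -3.066 -0.016
endloop
endfacet
facet normal 0.336 0.887 0.317
outer loop
vertex 2.385 -3.123 0.289
vertex 1.621 -2.63 -0.281
vertex 1.43 -2.921 0.734
endloop
endfacet
facet normal -0.459 -0.686 0.565
outer loop
vertex 1.055 -2.483 3.191
vertex -0.062 -2.51 2.252
vertex 1.539 -3.262 2.639
endloop
endfacet
facet normal 0.765 0.019 0.644
outer loop
vertex 2.002 -2.57 2.068
vertex 1.055 -2.483 3.191
vertex 1.539 -3.262 2.639
endloop
endfacet
facet normal -0.459 -0.685 0.566
outer loop
vertex 1.539 -3.262 2.639
vertex -0.062 -2.51 2.252
vertex 0.421 -3.289 1.7
endloop
endfacet
facet normal 0.451 -0.728 -0.516
outer loop
vertex 0.421 -3.289 1.7
vertex 2.002 -2.57 2.068
vertex 1.539 -3.262 2.639
endloop
endfacet
facet normal -0.451 0.728 0.516
outer loop
vertex 1.055 -2.483 3.191
vertex 0.401 -1.818 1.681
vertex -0.062 -2.51 2.252
endloop
endfacet
facet normal 0.765 0.018 0.644
outer loop
vertex 1.519 -1.791 2.62
vertex 1.055 -2.483 3.191
vertex 2.002 -2.57 2.068
endloop
endfacet
facet normal -0.451 0.728 0.516
outer loop
vertex 1.519 -1.791 2.62
vertex 0.401 -1.818 1.681
vertex 1.055 -2.483 3.191
endloop
endfacet
facet normal -0.765 -0.019 -0.643
outer loop
vertex -0.062 -2.51 2.252
vertex 0.401 -1.818 1.681
vertex 0.421 -3.289 1.7
endloop
endfacet
facet normal 0.451 -0.728 -0.516
outer loop
vertex 0.885 -2.597 1.129
vertex 2.002 -2.57 2.068
vertex 0.421 -3.289 1.7
endloop
endfacet
facet normal -0.765 -0.019 -0.644
outer loop
vertex 0.421 -3.289 1.7
vertex 0.401 -1.818 1.681
vertex 0.885 -2.597 1.129
endloop
endfacet
facet normal 0.459 0.685 -0.566
outer loop
vertex 0.885 -2.597 1.129
vertex 1.519 -1.791 2.62
vertex 2.002 -2.57 2.068
endloop
endfacet
facet normal 0.458 0.686 -0.566
outer loop
vertex 0.401 -1.818 1.681
vertex 1.519 -1.791 2.62
vertex 0.885 -2.597 1.129
endloop
endfacet

endsolid


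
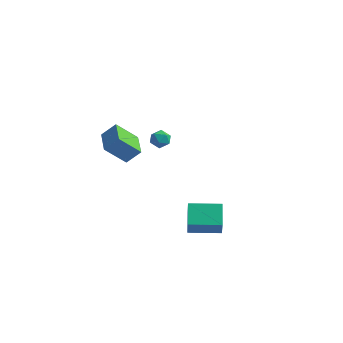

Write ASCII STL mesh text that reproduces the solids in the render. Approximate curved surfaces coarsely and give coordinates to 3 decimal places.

solid 
facet normal -0.543 -0.460 0.702
outer loop
vertex -2.902 -1.713 2.26
vertex -3.894 -0.304 2.416
vertex -3.626 -2.13 1.427
endloop
endfacet
facet normal 0.573 -0.814 -0.091
outer loop
vertex -2.666 -1.316 0.184
vertex -2.902 -1.713 2.26
vertex -3.626 -2.13 1.427
endloop
endfacet
facet normal -0.543 -0.460 0.703
outer loop
vertex -3.626 -2.13 1.427
vertex -3.894 -0.304 2.416
vertex -4.618 -0.722 1.583
endloop
endfacet
facet normal -0.614 -0.354 -0.706
outer loop
vertex -4.618 -0.722 1.583
vertex -2.666 -1.316 0.184
vertex -3.626 -2.13 1.427
endloop
endfacet
facet normal 0.614 0.354 0.706
outer loop
vertex -2.902 -1.713 2.26
vertex -2.934 0.51 1.173
vertex -3.894 -0.304 2.416
endloop
endfacet
facet normal 0.574 -0.814 -0.090
outer loop
vertex -1.942 -0.898 1.017
vertex -2.902 -1.713 2.26
vertex -2.666 -1.316 0.184
endloop
endfacet
facet normal 0.613 0.354 0.706
outer loop
vertex -1.942 -0.898 1.017
vertex -2.934 0.51 1.173
vertex -2.902 -1.713 2.26
endloop
endfacet
facet normal -0.574 0.814 0.090
outer loop
vertex -3.894 -0.304 2.416
vertex -2.934 0.51 1.173
vertex -4.618 -0.722 1.583
endloop
endfacet
facet normal -0.614 -0.354 -0.706
outer loop
vertex -3.658 0.093 0.34
vertex -2.666 -1.316 0.184
vertex -4.618 -0.722 1.583
endloop
endfacet
facet normal -0.573 0.814 0.091
outer loop
vertex -4.618 -0.722 1.583
vertex -2.934 0.51 1.173
vertex -3.658 0.093 0.34
endloop
endfacet
facet normal 0.543 0.460 -0.703
outer loop
vertex -3.658 0.093 0.34
vertex -1.942 -0.898 1.017
vertex -2.666 -1.316 0.184
endloop
endfacet
facet normal 0.543 0.460 -0.702
outer loop
vertex -2.934 0.51 1.173
vertex -1.942 -0.898 1.017
vertex -3.658 0.093 0.34
endloop
endfacet
facet normal -0.886 -0.464 0.014
outer loop
vertex 2.498 -3.719 -0.153
vertex 2.191 -3.166 -1.243
vertex 3.11 -4.912 -0.931
endloop
endfacet
facet normal 0.244 -0.439 0.865
outer loop
vertex 4.749 -4.054 -0.957
vertex 2.498 -3.719 -0.153
vertex 3.11 -4.912 -0.931
endloop
endfacet
facet normal -0.886 -0.464 0.014
outer loop
vertex 3.11 -4.912 -0.931
vertex 2.191 -3.166 -1.243
vertex 2.803 -4.359 -2.021
endloop
endfacet
facet normal 0.395 -0.770 -0.502
outer loop
vertex 2.803 -4.359 -2.021
vertex 4.749 -4.054 -0.957
vertex 3.11 -4.912 -0.931
endloop
endfacet
facet normal -0.395 0.770 0.502
outer loop
vertex 2.498 -3.719 -0.153
vertex 3.83 -2.308 -1.269
vertex 2.191 -3.166 -1.243
endloop
endfacet
facet normal 0.244 -0.439 0.865
outer loop
vertex 4.137 -2.861 -0.179
vertex 2.498 -3.719 -0.153
vertex 4.749 -4.054 -0.957
endloop
endfacet
facet normal -0.395 0.770 0.502
outer loop
vertex 4.137 -2.861 -0.179
vertex 3.83 -2.308 -1.269
vertex 2.498 -3.719 -0.153
endloop
endfacet
facet normal -0.244 0.439 -0.865
outer loop
vertex 2.191 -3.166 -1.243
vertex 3.83 -2.308 -1.269
vertex 2.803 -4.359 -2.021
endloop
endfacet
facet normal 0.395 -0.770 -0.502
outer loop
vertex 4.442 -3.501 -2.047
vertex 4.749 -4.054 -0.957
vertex 2.803 -4.359 -2.021
endloop
endfacet
facet normal -0.244 0.439 -0.865
outer loop
vertex 2.803 -4.359 -2.021
vertex 3.83 -2.308 -1.269
vertex 4.442 -3.501 -2.047
endloop
endfacet
facet normal 0.886 0.464 -0.014
outer loop
vertex 4.442 -3.501 -2.047
vertex 4.137 -2.861 -0.179
vertex 4.749 -4.054 -0.957
endloop
endfacet
facet normal 0.886 0.464 -0.014
outer loop
vertex 3.83 -2.308 -1.269
vertex 4.137 -2.861 -0.179
vertex 4.442 -3.501 -2.047
endloop
endfacet
facet normal -0.651 0.666 0.365
outer loop
vertex -3.246 3.88 -0.62
vertex -3.637 3.355 -0.36
vertex -3.126 3.64 0.032
endloop
endfacet
facet normal 0.010 0.939 0.344
outer loop
vertex -3.246 3.88 -0.62
vertex -3.126 3.64 0.032
vertex -2.585 3.79 -0.393
endloop
endfacet
facet normal 0.238 0.913 -0.331
outer loop
vertex -3.246 3.88 -0.62
vertex -2.585 3.79 -0.393
vertex -2.761 3.599 -1.047
endloop
endfacet
facet normal -0.281 0.624 -0.730
outer loop
vertex -3.246 3.88 -0.62
vertex -2.761 3.599 -1.047
vertex -3.412 3.329 -1.027
endloop
endfacet
facet normal -0.830 0.471 -0.298
outer loop
vertex -3.246 3.88 -0.62
vertex -3.412 3.329 -1.027
vertex -3.637 3.355 -0.36
endloop
endfacet
facet normal 0.433 0.521 0.735
outer loop
vertex -2.585 3.79 -0.393
vertex -3.126 3.64 0.032
vertex -2.568 3.211 0.007
endloop
endfacet
facet normal -0.634 0.079 0.769
outer loop
vertex -3.126 3.64 0.032
vertex -3.637 3.355 -0.36
vertex -3.219 2.941 0.027
endloop
endfacet
facet normal -0.924 -0.236 -0.302
outer loop
vertex -3.637 3.355 -0.36
vertex -3.412 3.329 -1.027
vertex -3.395 2.75 -0.627
endloop
endfacet
facet normal -0.036 0.012 -0.999
outer loop
vertex -3.412 3.329 -1.027
vertex -2.761 3.599 -1.047
vertex -2.854 2.9 -1.052
endloop
endfacet
facet normal 0.803 0.478 -0.356
outer loop
vertex -2.761 3.599 -1.047
vertex -2.585 3.79 -0.393
vertex -2.343 3.185 -0.66
endloop
endfacet
facet normal 0.281 -0.624 0.730
outer loop
vertex -2.734 2.66 -0.4
vertex -2.568 3.211 0.007
vertex -3.219 2.941 0.027
endloop
endfacet
facet normal -0.238 -0.913 0.331
outer loop
vertex -2.734 2.66 -0.4
vertex -3.219 2.941 0.027
vertex -3.395 2.75 -0.627
endloop
endfacet
facet normal -0.010 -0.939 -0.344
outer loop
vertex -2.734 2.66 -0.4
vertex -3.395 2.75 -0.627
vertex -2.854 2.9 -1.052
endloop
endfacet
facet normal 0.651 -0.666 -0.365
outer loop
vertex -2.734 2.66 -0.4
vertex -2.854 2.9 -1.052
vertex -2.343 3.185 -0.66
endloop
endfacet
facet normal 0.830 -0.471 0.298
outer loop
vertex -2.734 2.66 -0.4
vertex -2.343 3.185 -0.66
vertex -2.568 3.211 0.007
endloop
endfacet
facet normal 0.036 -0.012 0.999
outer loop
vertex -3.219 2.941 0.027
vertex -2.568 3.211 0.007
vertex -3.126 3.64 0.032
endloop
endfacet
facet normal -0.803 -0.478 0.356
outer loop
vertex -3.395 2.75 -0.627
vertex -3.219 2.941 0.027
vertex -3.637 3.355 -0.36
endloop
endfacet
facet normal -0.433 -0.521 -0.735
outer loop
vertex -2.854 2.9 -1.052
vertex -3.395 2.75 -0.627
vertex -3.412 3.329 -1.027
endloop
endfacet
facet normal 0.634 -0.079 -0.769
outer loop
vertex -2.343 3.185 -0.66
vertex -2.854 2.9 -1.052
vertex -2.761 3.599 -1.047
endloop
endfacet
facet normal 0.924 0.236 0.302
outer loop
vertex -2.568 3.211 0.007
vertex -2.343 3.185 -0.66
vertex -2.585 3.79 -0.393
endloop
endfacet

endsolid


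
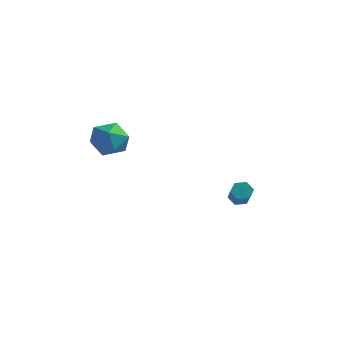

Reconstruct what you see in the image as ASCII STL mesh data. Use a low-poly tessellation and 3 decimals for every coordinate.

solid 
facet normal -0.522 0.638 -0.566
outer loop
vertex -0.143 4.581 -4.968
vertex -0.638 4.576 -4.517
vertex -0.144 5.025 -4.466
endloop
endfacet
facet normal 0.853 0.391 -0.344
outer loop
vertex -0.143 4.581 -4.968
vertex -0.144 5.025 -4.466
vertex 0.994 3.189 -3.733
endloop
endfacet
facet normal 0.853 0.391 -0.345
outer loop
vertex 0.994 3.189 -3.733
vertex -0.144 5.025 -4.466
vertex 0.993 3.633 -3.232
endloop
endfacet
facet normal 0.521 -0.638 0.567
outer loop
vertex 0.994 3.189 -3.733
vertex 0.993 3.633 -3.232
vertex 0.498 3.184 -3.283
endloop
endfacet
facet normal -0.521 0.638 -0.567
outer loop
vertex -0.144 5.025 -4.466
vertex -0.638 4.576 -4.517
vertex -0.639 5.02 -4.016
endloop
endfacet
facet normal 0.425 0.770 0.476
outer loop
vertex -0.144 5.025 -4.466
vertex -0.639 5.02 -4.016
vertex 0.993 3.633 -3.232
endloop
endfacet
facet normal 0.425 0.770 0.476
outer loop
vertex 0.993 3.633 -3.232
vertex -0.639 5.02 -4.016
vertex 0.497 3.628 -2.781
endloop
endfacet
facet normal 0.521 -0.639 0.566
outer loop
vertex 0.993 3.633 -3.232
vertex 0.497 3.628 -2.781
vertex 0.498 3.184 -3.283
endloop
endfacet
facet normal -0.521 0.638 -0.567
outer loop
vertex -0.639 5.02 -4.016
vertex -0.638 4.576 -4.517
vertex -1.134 4.571 -4.067
endloop
endfacet
facet normal -0.428 0.379 0.821
outer loop
vertex -0.639 5.02 -4.016
vertex -1.134 4.571 -4.067
vertex 0.497 3.628 -2.781
endloop
endfacet
facet normal -0.428 0.378 0.821
outer loop
vertex 0.497 3.628 -2.781
vertex -1.134 4.571 -4.067
vertex 0.003 3.179 -2.832
endloop
endfacet
facet normal 0.522 -0.638 0.566
outer loop
vertex 0.497 3.628 -2.781
vertex 0.003 3.179 -2.832
vertex 0.498 3.184 -3.283
endloop
endfacet
facet normal -0.521 0.638 -0.567
outer loop
vertex -1.134 4.571 -4.067
vertex -0.638 4.576 -4.517
vertex -1.133 4.127 -4.568
endloop
endfacet
facet normal -0.853 -0.391 0.345
outer loop
vertex -1.134 4.571 -4.067
vertex -1.133 4.127 -4.568
vertex 0.003 3.179 -2.832
endloop
endfacet
facet normal -0.853 -0.391 0.345
outer loop
vertex 0.003 3.179 -2.832
vertex -1.133 4.127 -4.568
vertex 0.004 2.735 -3.334
endloop
endfacet
facet normal 0.522 -0.638 0.566
outer loop
vertex 0.003 3.179 -2.832
vertex 0.004 2.735 -3.334
vertex 0.498 3.184 -3.283
endloop
endfacet
facet normal -0.521 0.639 -0.566
outer loop
vertex -1.133 4.127 -4.568
vertex -0.638 4.576 -4.517
vertex -0.637 4.132 -5.019
endloop
endfacet
facet normal -0.425 -0.770 -0.476
outer loop
vertex -1.133 4.127 -4.568
vertex -0.637 4.132 -5.019
vertex 0.004 2.735 -3.334
endloop
endfacet
facet normal -0.425 -0.770 -0.476
outer loop
vertex 0.004 2.735 -3.334
vertex -0.637 4.132 -5.019
vertex 0.499 2.74 -3.784
endloop
endfacet
facet normal 0.521 -0.638 0.567
outer loop
vertex 0.004 2.735 -3.334
vertex 0.499 2.74 -3.784
vertex 0.498 3.184 -3.283
endloop
endfacet
facet normal -0.522 0.638 -0.566
outer loop
vertex -0.637 4.132 -5.019
vertex -0.638 4.576 -4.517
vertex -0.143 4.581 -4.968
endloop
endfacet
facet normal 0.429 -0.378 -0.821
outer loop
vertex -0.637 4.132 -5.019
vertex -0.143 4.581 -4.968
vertex 0.499 2.74 -3.784
endloop
endfacet
facet normal 0.428 -0.379 -0.821
outer loop
vertex 0.499 2.74 -3.784
vertex -0.143 4.581 -4.968
vertex 0.994 3.189 -3.733
endloop
endfacet
facet normal 0.521 -0.638 0.567
outer loop
vertex 0.499 2.74 -3.784
vertex 0.994 3.189 -3.733
vertex 0.498 3.184 -3.283
endloop
endfacet
facet normal 0.521 0.669 0.531
outer loop
vertex -3.649 -1.837 1.653
vertex -3.757 -2.566 2.677
vertex -2.775 -2.713 1.899
endloop
endfacet
facet normal 0.721 0.676 -0.155
outer loop
vertex -3.649 -1.837 1.653
vertex -2.775 -2.713 1.899
vertex -3.185 -2.546 0.717
endloop
endfacet
facet normal 0.146 0.822 -0.550
outer loop
vertex -3.649 -1.837 1.653
vertex -3.185 -2.546 0.717
vertex -4.42 -2.295 0.765
endloop
endfacet
facet normal -0.411 0.905 -0.110
outer loop
vertex -3.649 -1.837 1.653
vertex -4.42 -2.295 0.765
vertex -4.774 -2.308 1.977
endloop
endfacet
facet normal -0.179 0.810 0.558
outer loop
vertex -3.649 -1.837 1.653
vertex -4.774 -2.308 1.977
vertex -3.757 -2.566 2.677
endloop
endfacet
facet normal 0.945 0.021 -0.325
outer loop
vertex -3.185 -2.546 0.717
vertex -2.775 -2.713 1.899
vertex -3.006 -3.712 1.163
endloop
endfacet
facet normal 0.622 0.009 0.783
outer loop
vertex -2.775 -2.713 1.899
vertex -3.757 -2.566 2.677
vertex -3.36 -3.725 2.375
endloop
endfacet
facet normal -0.509 0.238 0.827
outer loop
vertex -3.757 -2.566 2.677
vertex -4.774 -2.308 1.977
vertex -4.595 -3.474 2.423
endloop
endfacet
facet normal -0.884 0.392 -0.254
outer loop
vertex -4.774 -2.308 1.977
vertex -4.42 -2.295 0.765
vertex -5.005 -3.307 1.241
endloop
endfacet
facet normal 0.015 0.257 -0.966
outer loop
vertex -4.42 -2.295 0.765
vertex -3.185 -2.546 0.717
vertex -4.023 -3.454 0.463
endloop
endfacet
facet normal 0.411 -0.905 0.110
outer loop
vertex -4.131 -4.183 1.487
vertex -3.006 -3.712 1.163
vertex -3.36 -3.725 2.375
endloop
endfacet
facet normal -0.146 -0.822 0.550
outer loop
vertex -4.131 -4.183 1.487
vertex -3.36 -3.725 2.375
vertex -4.595 -3.474 2.423
endloop
endfacet
facet normal -0.721 -0.676 0.155
outer loop
vertex -4.131 -4.183 1.487
vertex -4.595 -3.474 2.423
vertex -5.005 -3.307 1.241
endloop
endfacet
facet normal -0.521 -0.669 -0.531
outer loop
vertex -4.131 -4.183 1.487
vertex -5.005 -3.307 1.241
vertex -4.023 -3.454 0.463
endloop
endfacet
facet normal 0.179 -0.810 -0.558
outer loop
vertex -4.131 -4.183 1.487
vertex -4.023 -3.454 0.463
vertex -3.006 -3.712 1.163
endloop
endfacet
facet normal 0.884 -0.392 0.254
outer loop
vertex -3.36 -3.725 2.375
vertex -3.006 -3.712 1.163
vertex -2.775 -2.713 1.899
endloop
endfacet
facet normal -0.015 -0.257 0.966
outer loop
vertex -4.595 -3.474 2.423
vertex -3.36 -3.725 2.375
vertex -3.757 -2.566 2.677
endloop
endfacet
facet normal -0.945 -0.021 0.325
outer loop
vertex -5.005 -3.307 1.241
vertex -4.595 -3.474 2.423
vertex -4.774 -2.308 1.977
endloop
endfacet
facet normal -0.622 -0.009 -0.783
outer loop
vertex -4.023 -3.454 0.463
vertex -5.005 -3.307 1.241
vertex -4.42 -2.295 0.765
endloop
endfacet
facet normal 0.509 -0.238 -0.827
outer loop
vertex -3.006 -3.712 1.163
vertex -4.023 -3.454 0.463
vertex -3.185 -2.546 0.717
endloop
endfacet

endsolid


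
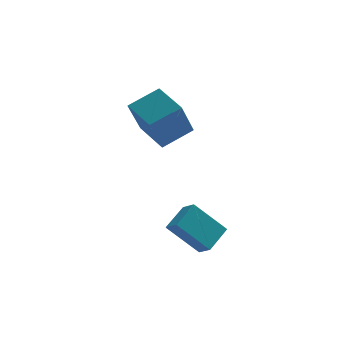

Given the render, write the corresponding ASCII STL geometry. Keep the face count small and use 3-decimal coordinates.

solid 
facet normal -0.265 -0.457 0.849
outer loop
vertex -2.639 2.851 3.328
vertex -3.486 4.243 3.813
vertex -3.96 2.295 2.616
endloop
endfacet
facet normal 0.498 -0.819 -0.285
outer loop
vertex -3.414 3.237 0.867
vertex -2.639 2.851 3.328
vertex -3.96 2.295 2.616
endloop
endfacet
facet normal -0.265 -0.457 0.849
outer loop
vertex -3.96 2.295 2.616
vertex -3.486 4.243 3.813
vertex -4.807 3.687 3.101
endloop
endfacet
facet normal -0.826 -0.347 -0.445
outer loop
vertex -4.807 3.687 3.101
vertex -3.414 3.237 0.867
vertex -3.96 2.295 2.616
endloop
endfacet
facet normal 0.826 0.347 0.445
outer loop
vertex -2.639 2.851 3.328
vertex -2.94 5.185 2.064
vertex -3.486 4.243 3.813
endloop
endfacet
facet normal 0.498 -0.819 -0.285
outer loop
vertex -2.093 3.793 1.579
vertex -2.639 2.851 3.328
vertex -3.414 3.237 0.867
endloop
endfacet
facet normal 0.826 0.347 0.445
outer loop
vertex -2.093 3.793 1.579
vertex -2.94 5.185 2.064
vertex -2.639 2.851 3.328
endloop
endfacet
facet normal -0.498 0.819 0.285
outer loop
vertex -3.486 4.243 3.813
vertex -2.94 5.185 2.064
vertex -4.807 3.687 3.101
endloop
endfacet
facet normal -0.826 -0.347 -0.445
outer loop
vertex -4.261 4.629 1.352
vertex -3.414 3.237 0.867
vertex -4.807 3.687 3.101
endloop
endfacet
facet normal -0.498 0.819 0.285
outer loop
vertex -4.807 3.687 3.101
vertex -2.94 5.185 2.064
vertex -4.261 4.629 1.352
endloop
endfacet
facet normal 0.265 0.457 -0.849
outer loop
vertex -4.261 4.629 1.352
vertex -2.093 3.793 1.579
vertex -3.414 3.237 0.867
endloop
endfacet
facet normal 0.265 0.457 -0.849
outer loop
vertex -2.94 5.185 2.064
vertex -2.093 3.793 1.579
vertex -4.261 4.629 1.352
endloop
endfacet
facet normal -0.474 0.683 -0.556
outer loop
vertex -2.728 0.155 -0.997
vertex -1.423 -0.03 -2.337
vertex -3.465 -0.829 -1.579
endloop
endfacet
facet normal -0.695 0.099 0.713
outer loop
vertex -3.077 -1.39 -1.123
vertex -2.728 0.155 -0.997
vertex -3.465 -0.829 -1.579
endloop
endfacet
facet normal -0.474 0.683 -0.556
outer loop
vertex -3.465 -0.829 -1.579
vertex -1.423 -0.03 -2.337
vertex -2.16 -1.014 -2.919
endloop
endfacet
facet normal -0.542 -0.723 -0.428
outer loop
vertex -2.16 -1.014 -2.919
vertex -3.077 -1.39 -1.123
vertex -3.465 -0.829 -1.579
endloop
endfacet
facet normal 0.542 0.723 0.428
outer loop
vertex -2.728 0.155 -0.997
vertex -1.035 -0.591 -1.881
vertex -1.423 -0.03 -2.337
endloop
endfacet
facet normal -0.695 0.099 0.713
outer loop
vertex -2.34 -0.406 -0.541
vertex -2.728 0.155 -0.997
vertex -3.077 -1.39 -1.123
endloop
endfacet
facet normal 0.542 0.723 0.428
outer loop
vertex -2.34 -0.406 -0.541
vertex -1.035 -0.591 -1.881
vertex -2.728 0.155 -0.997
endloop
endfacet
facet normal 0.695 -0.099 -0.713
outer loop
vertex -1.423 -0.03 -2.337
vertex -1.035 -0.591 -1.881
vertex -2.16 -1.014 -2.919
endloop
endfacet
facet normal -0.542 -0.723 -0.428
outer loop
vertex -1.772 -1.575 -2.463
vertex -3.077 -1.39 -1.123
vertex -2.16 -1.014 -2.919
endloop
endfacet
facet normal 0.695 -0.099 -0.713
outer loop
vertex -2.16 -1.014 -2.919
vertex -1.035 -0.591 -1.881
vertex -1.772 -1.575 -2.463
endloop
endfacet
facet normal 0.474 -0.683 0.556
outer loop
vertex -1.772 -1.575 -2.463
vertex -2.34 -0.406 -0.541
vertex -3.077 -1.39 -1.123
endloop
endfacet
facet normal 0.474 -0.683 0.556
outer loop
vertex -1.035 -0.591 -1.881
vertex -2.34 -0.406 -0.541
vertex -1.772 -1.575 -2.463
endloop
endfacet

endsolid


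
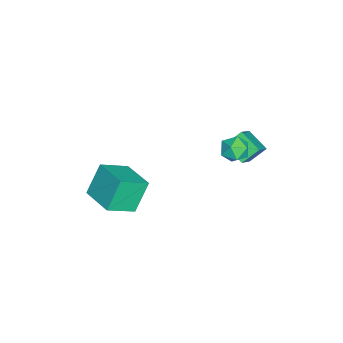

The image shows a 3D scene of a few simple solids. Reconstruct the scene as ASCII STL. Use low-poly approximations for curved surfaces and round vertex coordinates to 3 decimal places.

solid 
facet normal -0.703 -0.693 -0.156
outer loop
vertex -0.266 -5.095 -4.252
vertex -1.029 -4.634 -2.864
vertex -1.114 -4.052 -5.064
endloop
endfacet
facet normal 0.463 -0.279 -0.842
outer loop
vertex 0.089 -2.866 -4.796
vertex -0.266 -5.095 -4.252
vertex -1.114 -4.052 -5.064
endloop
endfacet
facet normal -0.703 -0.693 -0.156
outer loop
vertex -1.114 -4.052 -5.064
vertex -1.029 -4.634 -2.864
vertex -1.877 -3.591 -3.675
endloop
endfacet
facet normal -0.540 0.664 -0.517
outer loop
vertex -1.877 -3.591 -3.675
vertex 0.089 -2.866 -4.796
vertex -1.114 -4.052 -5.064
endloop
endfacet
facet normal 0.540 -0.664 0.517
outer loop
vertex -0.266 -5.095 -4.252
vertex 0.174 -3.448 -2.596
vertex -1.029 -4.634 -2.864
endloop
endfacet
facet normal 0.462 -0.279 -0.842
outer loop
vertex 0.937 -3.909 -3.985
vertex -0.266 -5.095 -4.252
vertex 0.089 -2.866 -4.796
endloop
endfacet
facet normal 0.540 -0.664 0.517
outer loop
vertex 0.937 -3.909 -3.985
vertex 0.174 -3.448 -2.596
vertex -0.266 -5.095 -4.252
endloop
endfacet
facet normal -0.462 0.279 0.842
outer loop
vertex -1.029 -4.634 -2.864
vertex 0.174 -3.448 -2.596
vertex -1.877 -3.591 -3.675
endloop
endfacet
facet normal -0.540 0.664 -0.517
outer loop
vertex -0.674 -2.405 -3.408
vertex 0.089 -2.866 -4.796
vertex -1.877 -3.591 -3.675
endloop
endfacet
facet normal -0.462 0.279 0.842
outer loop
vertex -1.877 -3.591 -3.675
vertex 0.174 -3.448 -2.596
vertex -0.674 -2.405 -3.408
endloop
endfacet
facet normal 0.703 0.693 0.156
outer loop
vertex -0.674 -2.405 -3.408
vertex 0.937 -3.909 -3.985
vertex 0.089 -2.866 -4.796
endloop
endfacet
facet normal 0.703 0.693 0.156
outer loop
vertex 0.174 -3.448 -2.596
vertex 0.937 -3.909 -3.985
vertex -0.674 -2.405 -3.408
endloop
endfacet
facet normal 0.182 0.320 0.930
outer loop
vertex -2.307 1.587 -1.723
vertex -2.784 1.092 -1.459
vertex -2.074 0.914 -1.537
endloop
endfacet
facet normal 0.757 0.404 0.514
outer loop
vertex -2.307 1.587 -1.723
vertex -2.074 0.914 -1.537
vertex -1.826 1.233 -2.153
endloop
endfacet
facet normal 0.571 0.820 -0.036
outer loop
vertex -2.307 1.587 -1.723
vertex -1.826 1.233 -2.153
vertex -2.383 1.608 -2.454
endloop
endfacet
facet normal -0.117 0.992 0.041
outer loop
vertex -2.307 1.587 -1.723
vertex -2.383 1.608 -2.454
vertex -2.974 1.521 -2.025
endloop
endfacet
facet normal -0.356 0.683 0.637
outer loop
vertex -2.307 1.587 -1.723
vertex -2.974 1.521 -2.025
vertex -2.784 1.092 -1.459
endloop
endfacet
facet normal 0.938 -0.237 0.255
outer loop
vertex -1.826 1.233 -2.153
vertex -2.074 0.914 -1.537
vertex -2.006 0.519 -2.155
endloop
endfacet
facet normal 0.008 -0.373 0.928
outer loop
vertex -2.074 0.914 -1.537
vertex -2.784 1.092 -1.459
vertex -2.597 0.432 -1.726
endloop
endfacet
facet normal -0.864 0.217 0.454
outer loop
vertex -2.784 1.092 -1.459
vertex -2.974 1.521 -2.025
vertex -3.154 0.807 -2.027
endloop
endfacet
facet normal -0.476 0.716 -0.510
outer loop
vertex -2.974 1.521 -2.025
vertex -2.383 1.608 -2.454
vertex -2.906 1.126 -2.643
endloop
endfacet
facet normal 0.637 0.437 -0.635
outer loop
vertex -2.383 1.608 -2.454
vertex -1.826 1.233 -2.153
vertex -2.196 0.948 -2.721
endloop
endfacet
facet normal 0.117 -0.992 -0.041
outer loop
vertex -2.673 0.453 -2.457
vertex -2.006 0.519 -2.155
vertex -2.597 0.432 -1.726
endloop
endfacet
facet normal -0.571 -0.820 0.036
outer loop
vertex -2.673 0.453 -2.457
vertex -2.597 0.432 -1.726
vertex -3.154 0.807 -2.027
endloop
endfacet
facet normal -0.757 -0.404 -0.514
outer loop
vertex -2.673 0.453 -2.457
vertex -3.154 0.807 -2.027
vertex -2.906 1.126 -2.643
endloop
endfacet
facet normal -0.182 -0.320 -0.930
outer loop
vertex -2.673 0.453 -2.457
vertex -2.906 1.126 -2.643
vertex -2.196 0.948 -2.721
endloop
endfacet
facet normal 0.356 -0.683 -0.637
outer loop
vertex -2.673 0.453 -2.457
vertex -2.196 0.948 -2.721
vertex -2.006 0.519 -2.155
endloop
endfacet
facet normal 0.476 -0.716 0.510
outer loop
vertex -2.597 0.432 -1.726
vertex -2.006 0.519 -2.155
vertex -2.074 0.914 -1.537
endloop
endfacet
facet normal -0.637 -0.437 0.635
outer loop
vertex -3.154 0.807 -2.027
vertex -2.597 0.432 -1.726
vertex -2.784 1.092 -1.459
endloop
endfacet
facet normal -0.938 0.237 -0.255
outer loop
vertex -2.906 1.126 -2.643
vertex -3.154 0.807 -2.027
vertex -2.974 1.521 -2.025
endloop
endfacet
facet normal -0.008 0.373 -0.928
outer loop
vertex -2.196 0.948 -2.721
vertex -2.906 1.126 -2.643
vertex -2.383 1.608 -2.454
endloop
endfacet
facet normal 0.864 -0.217 -0.454
outer loop
vertex -2.006 0.519 -2.155
vertex -2.196 0.948 -2.721
vertex -1.826 1.233 -2.153
endloop
endfacet
facet normal -0.442 0.660 0.607
outer loop
vertex -4.654 1.325 -2.918
vertex -3.602 1.141 -1.952
vertex -4.029 2.213 -3.429
endloop
endfacet
facet normal -0.730 0.128 -0.671
outer loop
vertex -3.578 1.539 -4.048
vertex -4.654 1.325 -2.918
vertex -4.029 2.213 -3.429
endloop
endfacet
facet normal -0.442 0.660 0.607
outer loop
vertex -4.029 2.213 -3.429
vertex -3.602 1.141 -1.952
vertex -2.977 2.029 -2.463
endloop
endfacet
facet normal 0.521 0.740 -0.426
outer loop
vertex -2.977 2.029 -2.463
vertex -3.578 1.539 -4.048
vertex -4.029 2.213 -3.429
endloop
endfacet
facet normal -0.521 -0.740 0.426
outer loop
vertex -4.654 1.325 -2.918
vertex -3.151 0.467 -2.571
vertex -3.602 1.141 -1.952
endloop
endfacet
facet normal -0.730 0.128 -0.671
outer loop
vertex -4.203 0.651 -3.537
vertex -4.654 1.325 -2.918
vertex -3.578 1.539 -4.048
endloop
endfacet
facet normal -0.521 -0.740 0.426
outer loop
vertex -4.203 0.651 -3.537
vertex -3.151 0.467 -2.571
vertex -4.654 1.325 -2.918
endloop
endfacet
facet normal 0.730 -0.128 0.671
outer loop
vertex -3.602 1.141 -1.952
vertex -3.151 0.467 -2.571
vertex -2.977 2.029 -2.463
endloop
endfacet
facet normal 0.521 0.740 -0.426
outer loop
vertex -2.526 1.355 -3.082
vertex -3.578 1.539 -4.048
vertex -2.977 2.029 -2.463
endloop
endfacet
facet normal 0.730 -0.128 0.671
outer loop
vertex -2.977 2.029 -2.463
vertex -3.151 0.467 -2.571
vertex -2.526 1.355 -3.082
endloop
endfacet
facet normal 0.442 -0.660 -0.607
outer loop
vertex -2.526 1.355 -3.082
vertex -4.203 0.651 -3.537
vertex -3.578 1.539 -4.048
endloop
endfacet
facet normal 0.442 -0.660 -0.607
outer loop
vertex -3.151 0.467 -2.571
vertex -4.203 0.651 -3.537
vertex -2.526 1.355 -3.082
endloop
endfacet

endsolid


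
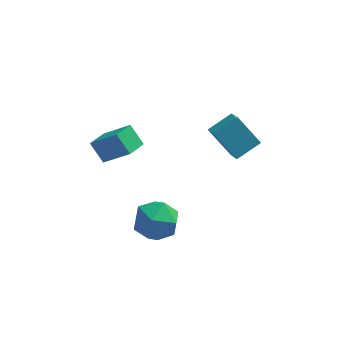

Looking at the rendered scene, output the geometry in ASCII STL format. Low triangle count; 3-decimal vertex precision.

solid 
facet normal -0.625 0.395 0.674
outer loop
vertex 0.359 2.259 0.742
vertex 1.437 2.98 1.32
vertex 0.057 3.539 -0.288
endloop
endfacet
facet normal -0.760 -0.507 -0.407
outer loop
vertex 1.163 2.84 -1.48
vertex 0.359 2.259 0.742
vertex 0.057 3.539 -0.288
endloop
endfacet
facet normal -0.625 0.394 0.674
outer loop
vertex 0.057 3.539 -0.288
vertex 1.437 2.98 1.32
vertex 1.135 4.259 0.291
endloop
endfacet
facet normal -0.180 0.766 -0.617
outer loop
vertex 1.135 4.259 0.291
vertex 1.163 2.84 -1.48
vertex 0.057 3.539 -0.288
endloop
endfacet
facet normal 0.181 -0.766 0.617
outer loop
vertex 0.359 2.259 0.742
vertex 2.543 2.281 0.128
vertex 1.437 2.98 1.32
endloop
endfacet
facet normal -0.760 -0.507 -0.407
outer loop
vertex 1.465 1.561 -0.451
vertex 0.359 2.259 0.742
vertex 1.163 2.84 -1.48
endloop
endfacet
facet normal 0.181 -0.766 0.616
outer loop
vertex 1.465 1.561 -0.451
vertex 2.543 2.281 0.128
vertex 0.359 2.259 0.742
endloop
endfacet
facet normal 0.760 0.507 0.407
outer loop
vertex 1.437 2.98 1.32
vertex 2.543 2.281 0.128
vertex 1.135 4.259 0.291
endloop
endfacet
facet normal -0.182 0.766 -0.617
outer loop
vertex 2.241 3.561 -0.902
vertex 1.163 2.84 -1.48
vertex 1.135 4.259 0.291
endloop
endfacet
facet normal 0.760 0.507 0.407
outer loop
vertex 1.135 4.259 0.291
vertex 2.543 2.281 0.128
vertex 2.241 3.561 -0.902
endloop
endfacet
facet normal 0.625 -0.394 -0.674
outer loop
vertex 2.241 3.561 -0.902
vertex 1.465 1.561 -0.451
vertex 1.163 2.84 -1.48
endloop
endfacet
facet normal 0.625 -0.394 -0.673
outer loop
vertex 2.543 2.281 0.128
vertex 1.465 1.561 -0.451
vertex 2.241 3.561 -0.902
endloop
endfacet
facet normal -0.690 0.262 -0.674
outer loop
vertex -5.173 0.812 1.195
vertex -4.638 1.73 1.004
vertex -4.546 0.268 0.342
endloop
endfacet
facet normal -0.495 -0.850 0.178
outer loop
vertex -3.282 -0.21 1.576
vertex -5.173 0.812 1.195
vertex -4.546 0.268 0.342
endloop
endfacet
facet normal -0.691 0.262 -0.674
outer loop
vertex -4.546 0.268 0.342
vertex -4.638 1.73 1.004
vertex -4.011 1.187 0.151
endloop
endfacet
facet normal 0.527 -0.456 -0.717
outer loop
vertex -4.011 1.187 0.151
vertex -3.282 -0.21 1.576
vertex -4.546 0.268 0.342
endloop
endfacet
facet normal -0.527 0.456 0.717
outer loop
vertex -5.173 0.812 1.195
vertex -3.374 1.252 2.238
vertex -4.638 1.73 1.004
endloop
endfacet
facet normal -0.495 -0.850 0.177
outer loop
vertex -3.909 0.333 2.429
vertex -5.173 0.812 1.195
vertex -3.282 -0.21 1.576
endloop
endfacet
facet normal -0.527 0.456 0.717
outer loop
vertex -3.909 0.333 2.429
vertex -3.374 1.252 2.238
vertex -5.173 0.812 1.195
endloop
endfacet
facet normal 0.495 0.851 -0.178
outer loop
vertex -4.638 1.73 1.004
vertex -3.374 1.252 2.238
vertex -4.011 1.187 0.151
endloop
endfacet
facet normal 0.527 -0.456 -0.717
outer loop
vertex -2.747 0.708 1.385
vertex -3.282 -0.21 1.576
vertex -4.011 1.187 0.151
endloop
endfacet
facet normal 0.496 0.850 -0.178
outer loop
vertex -4.011 1.187 0.151
vertex -3.374 1.252 2.238
vertex -2.747 0.708 1.385
endloop
endfacet
facet normal 0.690 -0.262 0.674
outer loop
vertex -2.747 0.708 1.385
vertex -3.909 0.333 2.429
vertex -3.282 -0.21 1.576
endloop
endfacet
facet normal 0.690 -0.262 0.674
outer loop
vertex -3.374 1.252 2.238
vertex -3.909 0.333 2.429
vertex -2.747 0.708 1.385
endloop
endfacet
facet normal -0.324 0.863 -0.389
outer loop
vertex -1.966 0.453 -4.387
vertex -3.09 0.234 -3.937
vertex -2.266 0.848 -3.261
endloop
endfacet
facet normal 0.368 0.904 -0.219
outer loop
vertex -1.966 0.453 -4.387
vertex -2.266 0.848 -3.261
vertex -1.16 0.349 -3.463
endloop
endfacet
facet normal 0.714 0.393 -0.579
outer loop
vertex -1.966 0.453 -4.387
vertex -1.16 0.349 -3.463
vertex -1.301 -0.574 -4.264
endloop
endfacet
facet normal 0.236 0.037 -0.971
outer loop
vertex -1.966 0.453 -4.387
vertex -1.301 -0.574 -4.264
vertex -2.494 -0.645 -4.557
endloop
endfacet
facet normal -0.405 0.327 -0.854
outer loop
vertex -1.966 0.453 -4.387
vertex -2.494 -0.645 -4.557
vertex -3.09 0.234 -3.937
endloop
endfacet
facet normal 0.432 0.765 0.478
outer loop
vertex -1.16 0.349 -3.463
vertex -2.266 0.848 -3.261
vertex -1.786 0.065 -2.443
endloop
endfacet
facet normal -0.687 0.698 0.203
outer loop
vertex -2.266 0.848 -3.261
vertex -3.09 0.234 -3.937
vertex -2.979 -0.006 -2.736
endloop
endfacet
facet normal -0.819 -0.168 -0.549
outer loop
vertex -3.09 0.234 -3.937
vertex -2.494 -0.645 -4.557
vertex -3.12 -0.929 -3.537
endloop
endfacet
facet normal 0.219 -0.637 -0.739
outer loop
vertex -2.494 -0.645 -4.557
vertex -1.301 -0.574 -4.264
vertex -2.014 -1.428 -3.739
endloop
endfacet
facet normal 0.993 -0.061 -0.104
outer loop
vertex -1.301 -0.574 -4.264
vertex -1.16 0.349 -3.463
vertex -1.19 -0.814 -3.063
endloop
endfacet
facet normal -0.236 -0.037 0.971
outer loop
vertex -2.314 -1.033 -2.613
vertex -1.786 0.065 -2.443
vertex -2.979 -0.006 -2.736
endloop
endfacet
facet normal -0.714 -0.393 0.579
outer loop
vertex -2.314 -1.033 -2.613
vertex -2.979 -0.006 -2.736
vertex -3.12 -0.929 -3.537
endloop
endfacet
facet normal -0.368 -0.904 0.219
outer loop
vertex -2.314 -1.033 -2.613
vertex -3.12 -0.929 -3.537
vertex -2.014 -1.428 -3.739
endloop
endfacet
facet normal 0.324 -0.863 0.389
outer loop
vertex -2.314 -1.033 -2.613
vertex -2.014 -1.428 -3.739
vertex -1.19 -0.814 -3.063
endloop
endfacet
facet normal 0.405 -0.327 0.854
outer loop
vertex -2.314 -1.033 -2.613
vertex -1.19 -0.814 -3.063
vertex -1.786 0.065 -2.443
endloop
endfacet
facet normal -0.219 0.637 0.739
outer loop
vertex -2.979 -0.006 -2.736
vertex -1.786 0.065 -2.443
vertex -2.266 0.848 -3.261
endloop
endfacet
facet normal -0.993 0.061 0.104
outer loop
vertex -3.12 -0.929 -3.537
vertex -2.979 -0.006 -2.736
vertex -3.09 0.234 -3.937
endloop
endfacet
facet normal -0.432 -0.765 -0.478
outer loop
vertex -2.014 -1.428 -3.739
vertex -3.12 -0.929 -3.537
vertex -2.494 -0.645 -4.557
endloop
endfacet
facet normal 0.687 -0.698 -0.203
outer loop
vertex -1.19 -0.814 -3.063
vertex -2.014 -1.428 -3.739
vertex -1.301 -0.574 -4.264
endloop
endfacet
facet normal 0.819 0.168 0.549
outer loop
vertex -1.786 0.065 -2.443
vertex -1.19 -0.814 -3.063
vertex -1.16 0.349 -3.463
endloop
endfacet

endsolid


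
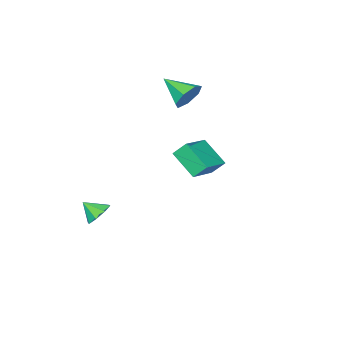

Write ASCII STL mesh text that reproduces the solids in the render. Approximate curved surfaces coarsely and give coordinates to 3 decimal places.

solid 
facet normal -0.414 0.636 -0.651
outer loop
vertex 2.654 -2.754 -4.385
vertex 2.213 -2.43 -3.788
vertex 2.942 -2.281 -4.106
endloop
endfacet
facet normal 0.880 -0.454 -0.139
outer loop
vertex 2.654 -2.754 -4.385
vertex 2.942 -2.281 -4.106
vertex 2.667 -3.13 -3.072
endloop
endfacet
facet normal -0.414 0.637 -0.651
outer loop
vertex 2.942 -2.281 -4.106
vertex 2.213 -2.43 -3.788
vertex 2.803 -1.896 -3.641
endloop
endfacet
facet normal 0.962 0.019 0.272
outer loop
vertex 2.942 -2.281 -4.106
vertex 2.803 -1.896 -3.641
vertex 2.667 -3.13 -3.072
endloop
endfacet
facet normal -0.413 0.636 -0.652
outer loop
vertex 2.803 -1.896 -3.641
vertex 2.213 -2.43 -3.788
vertex 2.318 -1.823 -3.262
endloop
endfacet
facet normal 0.618 0.272 0.738
outer loop
vertex 2.803 -1.896 -3.641
vertex 2.318 -1.823 -3.262
vertex 2.667 -3.13 -3.072
endloop
endfacet
facet normal -0.414 0.636 -0.651
outer loop
vertex 2.318 -1.823 -3.262
vertex 2.213 -2.43 -3.788
vertex 1.771 -2.106 -3.191
endloop
endfacet
facet normal 0.047 0.156 0.987
outer loop
vertex 2.318 -1.823 -3.262
vertex 1.771 -2.106 -3.191
vertex 2.667 -3.13 -3.072
endloop
endfacet
facet normal -0.414 0.636 -0.651
outer loop
vertex 1.771 -2.106 -3.191
vertex 2.213 -2.43 -3.788
vertex 1.483 -2.579 -3.47
endloop
endfacet
facet normal -0.415 -0.262 0.872
outer loop
vertex 1.771 -2.106 -3.191
vertex 1.483 -2.579 -3.47
vertex 2.667 -3.13 -3.072
endloop
endfacet
facet normal -0.413 0.637 -0.651
outer loop
vertex 1.483 -2.579 -3.47
vertex 2.213 -2.43 -3.788
vertex 1.622 -2.964 -3.935
endloop
endfacet
facet normal -0.497 -0.736 0.460
outer loop
vertex 1.483 -2.579 -3.47
vertex 1.622 -2.964 -3.935
vertex 2.667 -3.13 -3.072
endloop
endfacet
facet normal -0.414 0.637 -0.650
outer loop
vertex 1.622 -2.964 -3.935
vertex 2.213 -2.43 -3.788
vertex 2.107 -3.036 -4.314
endloop
endfacet
facet normal -0.152 -0.988 -0.006
outer loop
vertex 1.622 -2.964 -3.935
vertex 2.107 -3.036 -4.314
vertex 2.667 -3.13 -3.072
endloop
endfacet
facet normal -0.413 0.637 -0.651
outer loop
vertex 2.107 -3.036 -4.314
vertex 2.213 -2.43 -3.788
vertex 2.654 -2.754 -4.385
endloop
endfacet
facet normal 0.417 -0.873 -0.254
outer loop
vertex 2.107 -3.036 -4.314
vertex 2.654 -2.754 -4.385
vertex 2.667 -3.13 -3.072
endloop
endfacet
facet normal -0.396 0.534 0.747
outer loop
vertex -0.746 1.963 2.214
vertex 0.802 2.441 2.693
vertex -0.847 3.318 1.191
endloop
endfacet
facet normal -0.916 -0.283 -0.284
outer loop
vertex -0.462 2.799 0.467
vertex -0.746 1.963 2.214
vertex -0.847 3.318 1.191
endloop
endfacet
facet normal -0.396 0.534 0.747
outer loop
vertex -0.847 3.318 1.191
vertex 0.802 2.441 2.693
vertex 0.702 3.795 1.671
endloop
endfacet
facet normal -0.059 0.796 -0.602
outer loop
vertex 0.702 3.795 1.671
vertex -0.462 2.799 0.467
vertex -0.847 3.318 1.191
endloop
endfacet
facet normal 0.059 -0.796 0.602
outer loop
vertex -0.746 1.963 2.214
vertex 1.187 1.922 1.969
vertex 0.802 2.441 2.693
endloop
endfacet
facet normal -0.916 -0.282 -0.284
outer loop
vertex -0.362 1.445 1.489
vertex -0.746 1.963 2.214
vertex -0.462 2.799 0.467
endloop
endfacet
facet normal 0.059 -0.797 0.601
outer loop
vertex -0.362 1.445 1.489
vertex 1.187 1.922 1.969
vertex -0.746 1.963 2.214
endloop
endfacet
facet normal 0.916 0.282 0.285
outer loop
vertex 0.802 2.441 2.693
vertex 1.187 1.922 1.969
vertex 0.702 3.795 1.671
endloop
endfacet
facet normal -0.060 0.797 -0.601
outer loop
vertex 1.086 3.277 0.946
vertex -0.462 2.799 0.467
vertex 0.702 3.795 1.671
endloop
endfacet
facet normal 0.916 0.282 0.284
outer loop
vertex 0.702 3.795 1.671
vertex 1.187 1.922 1.969
vertex 1.086 3.277 0.946
endloop
endfacet
facet normal 0.396 -0.534 -0.747
outer loop
vertex 1.086 3.277 0.946
vertex -0.362 1.445 1.489
vertex -0.462 2.799 0.467
endloop
endfacet
facet normal 0.396 -0.534 -0.747
outer loop
vertex 1.187 1.922 1.969
vertex -0.362 1.445 1.489
vertex 1.086 3.277 0.946
endloop
endfacet
facet normal -0.182 0.876 -0.447
outer loop
vertex -3.079 -2.35 2.809
vertex -3.762 -2.75 2.302
vertex -3.823 -2.334 3.143
endloop
endfacet
facet normal 0.410 0.059 0.910
outer loop
vertex -3.079 -2.35 2.809
vertex -3.823 -2.334 3.143
vertex -3.438 -4.31 3.098
endloop
endfacet
facet normal -0.183 0.876 -0.447
outer loop
vertex -3.823 -2.334 3.143
vertex -3.762 -2.75 2.302
vertex -4.521 -2.632 2.844
endloop
endfacet
facet normal -0.359 -0.091 0.929
outer loop
vertex -3.823 -2.334 3.143
vertex -4.521 -2.632 2.844
vertex -3.438 -4.31 3.098
endloop
endfacet
facet normal -0.183 0.876 -0.447
outer loop
vertex -4.521 -2.632 2.844
vertex -3.762 -2.75 2.302
vertex -4.648 -3.019 2.138
endloop
endfacet
facet normal -0.798 -0.456 0.393
outer loop
vertex -4.521 -2.632 2.844
vertex -4.648 -3.019 2.138
vertex -3.438 -4.31 3.098
endloop
endfacet
facet normal -0.183 0.876 -0.446
outer loop
vertex -4.648 -3.019 2.138
vertex -3.762 -2.75 2.302
vertex -4.108 -3.203 1.555
endloop
endfacet
facet normal -0.578 -0.761 -0.295
outer loop
vertex -4.648 -3.019 2.138
vertex -4.108 -3.203 1.555
vertex -3.438 -4.31 3.098
endloop
endfacet
facet normal -0.182 0.876 -0.447
outer loop
vertex -4.108 -3.203 1.555
vertex -3.762 -2.75 2.302
vertex -3.307 -3.047 1.535
endloop
endfacet
facet normal 0.136 -0.776 -0.616
outer loop
vertex -4.108 -3.203 1.555
vertex -3.307 -3.047 1.535
vertex -3.438 -4.31 3.098
endloop
endfacet
facet normal -0.182 0.876 -0.447
outer loop
vertex -3.307 -3.047 1.535
vertex -3.762 -2.75 2.302
vertex -2.849 -2.667 2.093
endloop
endfacet
facet normal 0.807 -0.490 -0.329
outer loop
vertex -3.307 -3.047 1.535
vertex -2.849 -2.667 2.093
vertex -3.438 -4.31 3.098
endloop
endfacet
facet normal -0.182 0.876 -0.446
outer loop
vertex -2.849 -2.667 2.093
vertex -3.762 -2.75 2.302
vertex -3.079 -2.35 2.809
endloop
endfacet
facet normal 0.929 -0.118 0.351
outer loop
vertex -2.849 -2.667 2.093
vertex -3.079 -2.35 2.809
vertex -3.438 -4.31 3.098
endloop
endfacet

endsolid
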